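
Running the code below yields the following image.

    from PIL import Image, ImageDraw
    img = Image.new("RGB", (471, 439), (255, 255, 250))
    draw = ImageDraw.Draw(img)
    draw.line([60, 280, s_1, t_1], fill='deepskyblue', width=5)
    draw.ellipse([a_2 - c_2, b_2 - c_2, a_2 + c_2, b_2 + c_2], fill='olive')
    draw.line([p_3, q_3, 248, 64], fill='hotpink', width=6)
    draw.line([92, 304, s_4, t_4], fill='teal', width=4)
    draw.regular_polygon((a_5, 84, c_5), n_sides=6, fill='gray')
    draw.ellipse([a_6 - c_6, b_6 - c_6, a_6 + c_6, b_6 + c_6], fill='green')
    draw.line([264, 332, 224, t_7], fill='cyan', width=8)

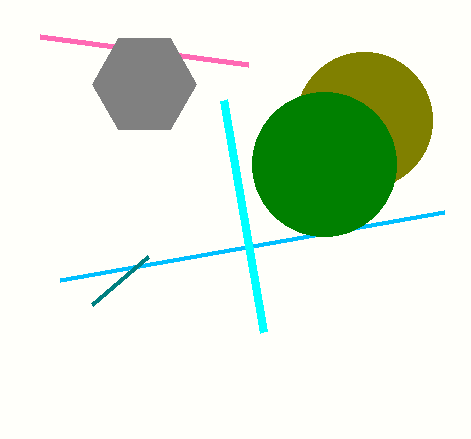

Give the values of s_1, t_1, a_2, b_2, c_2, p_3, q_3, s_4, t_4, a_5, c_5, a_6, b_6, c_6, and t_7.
s_1 = 444; t_1 = 212; a_2 = 364; b_2 = 120; c_2 = 68; p_3 = 40; q_3 = 36; s_4 = 148; t_4 = 256; a_5 = 144; c_5 = 52; a_6 = 324; b_6 = 164; c_6 = 72; t_7 = 100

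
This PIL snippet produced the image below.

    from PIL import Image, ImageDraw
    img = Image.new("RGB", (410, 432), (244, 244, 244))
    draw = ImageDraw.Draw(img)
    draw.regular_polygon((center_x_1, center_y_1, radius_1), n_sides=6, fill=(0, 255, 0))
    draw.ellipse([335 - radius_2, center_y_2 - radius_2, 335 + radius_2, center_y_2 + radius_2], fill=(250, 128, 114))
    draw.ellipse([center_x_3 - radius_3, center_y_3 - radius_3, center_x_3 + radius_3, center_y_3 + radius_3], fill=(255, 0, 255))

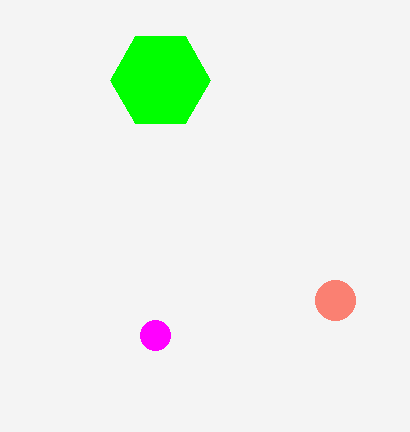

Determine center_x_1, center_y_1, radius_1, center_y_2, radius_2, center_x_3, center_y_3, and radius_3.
center_x_1 = 160; center_y_1 = 80; radius_1 = 50; center_y_2 = 300; radius_2 = 20; center_x_3 = 155; center_y_3 = 335; radius_3 = 15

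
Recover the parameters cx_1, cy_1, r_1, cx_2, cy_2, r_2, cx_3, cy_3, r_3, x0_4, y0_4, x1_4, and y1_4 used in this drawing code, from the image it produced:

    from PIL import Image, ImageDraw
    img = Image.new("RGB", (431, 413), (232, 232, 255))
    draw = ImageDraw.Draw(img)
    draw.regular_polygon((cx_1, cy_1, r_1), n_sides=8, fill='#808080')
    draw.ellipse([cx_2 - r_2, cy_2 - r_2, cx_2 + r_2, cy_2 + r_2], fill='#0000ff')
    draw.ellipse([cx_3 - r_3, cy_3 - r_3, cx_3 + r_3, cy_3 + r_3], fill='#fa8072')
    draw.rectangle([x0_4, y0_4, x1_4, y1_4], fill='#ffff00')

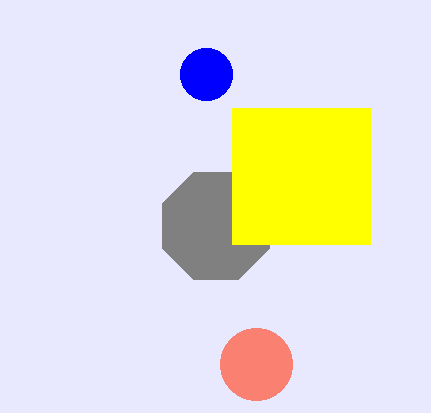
cx_1 = 216, cy_1 = 226, r_1 = 58, cx_2 = 206, cy_2 = 74, r_2 = 26, cx_3 = 256, cy_3 = 364, r_3 = 36, x0_4 = 232, y0_4 = 108, x1_4 = 370, y1_4 = 244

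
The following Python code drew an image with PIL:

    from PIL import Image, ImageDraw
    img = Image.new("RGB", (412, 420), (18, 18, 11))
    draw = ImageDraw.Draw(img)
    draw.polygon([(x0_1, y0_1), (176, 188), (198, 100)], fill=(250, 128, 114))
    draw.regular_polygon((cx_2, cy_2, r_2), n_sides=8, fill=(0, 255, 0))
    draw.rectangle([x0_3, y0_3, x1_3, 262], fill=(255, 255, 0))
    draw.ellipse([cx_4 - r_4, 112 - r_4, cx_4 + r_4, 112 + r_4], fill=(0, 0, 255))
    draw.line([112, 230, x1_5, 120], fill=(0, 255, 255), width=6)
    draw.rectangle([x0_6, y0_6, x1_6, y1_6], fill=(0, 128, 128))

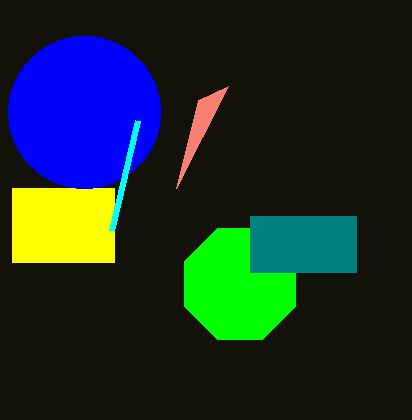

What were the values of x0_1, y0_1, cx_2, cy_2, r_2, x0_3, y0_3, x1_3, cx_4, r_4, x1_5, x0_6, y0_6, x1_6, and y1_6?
x0_1 = 228
y0_1 = 86
cx_2 = 240
cy_2 = 284
r_2 = 60
x0_3 = 12
y0_3 = 188
x1_3 = 114
cx_4 = 84
r_4 = 76
x1_5 = 138
x0_6 = 250
y0_6 = 216
x1_6 = 356
y1_6 = 272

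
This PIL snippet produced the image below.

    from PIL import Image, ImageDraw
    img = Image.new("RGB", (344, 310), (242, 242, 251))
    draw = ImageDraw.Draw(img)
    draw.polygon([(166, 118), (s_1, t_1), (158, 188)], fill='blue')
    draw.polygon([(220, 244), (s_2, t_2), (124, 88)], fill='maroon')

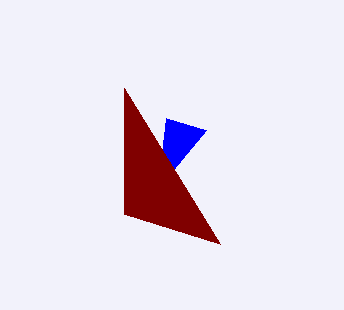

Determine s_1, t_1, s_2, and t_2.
s_1 = 206; t_1 = 130; s_2 = 124; t_2 = 214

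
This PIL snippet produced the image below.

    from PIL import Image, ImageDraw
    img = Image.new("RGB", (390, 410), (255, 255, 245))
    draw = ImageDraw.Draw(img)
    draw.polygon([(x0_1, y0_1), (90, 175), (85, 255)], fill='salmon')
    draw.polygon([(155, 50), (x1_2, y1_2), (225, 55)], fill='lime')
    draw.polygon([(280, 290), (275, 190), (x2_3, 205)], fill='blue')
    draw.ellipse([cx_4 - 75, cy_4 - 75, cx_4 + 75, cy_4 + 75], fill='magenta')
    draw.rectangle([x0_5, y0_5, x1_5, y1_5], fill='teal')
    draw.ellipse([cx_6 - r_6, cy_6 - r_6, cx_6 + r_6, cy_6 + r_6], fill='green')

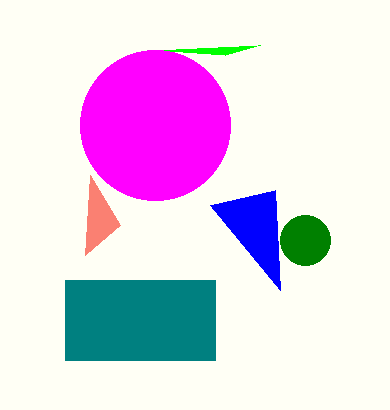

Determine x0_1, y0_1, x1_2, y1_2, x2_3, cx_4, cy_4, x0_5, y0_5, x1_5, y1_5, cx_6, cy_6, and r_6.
x0_1 = 120, y0_1 = 225, x1_2 = 260, y1_2 = 45, x2_3 = 210, cx_4 = 155, cy_4 = 125, x0_5 = 65, y0_5 = 280, x1_5 = 215, y1_5 = 360, cx_6 = 305, cy_6 = 240, r_6 = 25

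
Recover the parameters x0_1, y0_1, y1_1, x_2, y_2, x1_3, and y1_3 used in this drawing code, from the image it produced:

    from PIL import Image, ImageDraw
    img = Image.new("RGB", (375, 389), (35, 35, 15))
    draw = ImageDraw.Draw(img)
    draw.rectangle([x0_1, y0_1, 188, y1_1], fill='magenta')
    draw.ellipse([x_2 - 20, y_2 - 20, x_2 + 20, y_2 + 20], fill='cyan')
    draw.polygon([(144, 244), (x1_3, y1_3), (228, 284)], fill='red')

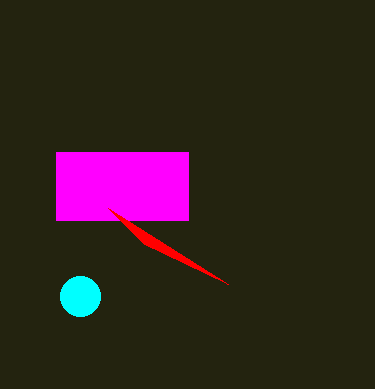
x0_1 = 56
y0_1 = 152
y1_1 = 220
x_2 = 80
y_2 = 296
x1_3 = 108
y1_3 = 208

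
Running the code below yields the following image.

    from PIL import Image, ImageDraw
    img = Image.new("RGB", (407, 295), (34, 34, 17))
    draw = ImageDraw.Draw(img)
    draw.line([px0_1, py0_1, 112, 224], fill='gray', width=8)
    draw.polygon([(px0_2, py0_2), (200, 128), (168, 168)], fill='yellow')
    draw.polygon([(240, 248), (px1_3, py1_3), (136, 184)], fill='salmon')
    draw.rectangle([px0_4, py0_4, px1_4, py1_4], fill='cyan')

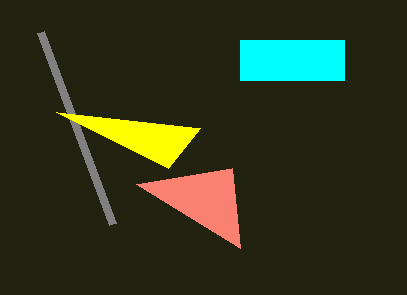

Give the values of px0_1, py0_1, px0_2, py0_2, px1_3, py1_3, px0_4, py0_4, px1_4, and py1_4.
px0_1 = 40, py0_1 = 32, px0_2 = 56, py0_2 = 112, px1_3 = 232, py1_3 = 168, px0_4 = 240, py0_4 = 40, px1_4 = 344, py1_4 = 80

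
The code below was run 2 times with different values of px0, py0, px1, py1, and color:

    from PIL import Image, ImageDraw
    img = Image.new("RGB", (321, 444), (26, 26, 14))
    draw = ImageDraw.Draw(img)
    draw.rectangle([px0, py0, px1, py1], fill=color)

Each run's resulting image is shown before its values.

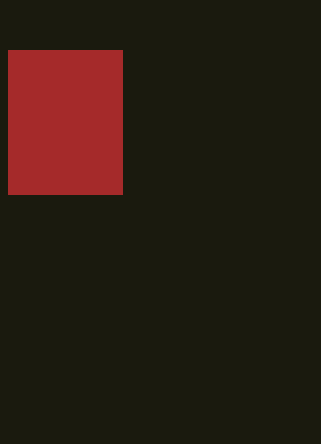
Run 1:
px0 = 8, py0 = 50, px1 = 122, py1 = 194, color = 'brown'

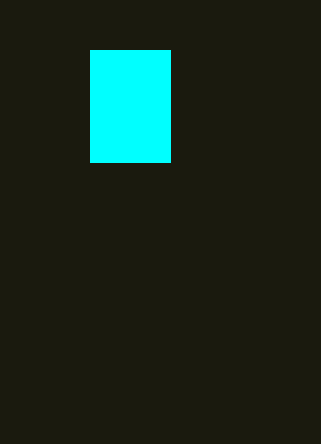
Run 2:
px0 = 90; py0 = 50; px1 = 170; py1 = 162; color = 'cyan'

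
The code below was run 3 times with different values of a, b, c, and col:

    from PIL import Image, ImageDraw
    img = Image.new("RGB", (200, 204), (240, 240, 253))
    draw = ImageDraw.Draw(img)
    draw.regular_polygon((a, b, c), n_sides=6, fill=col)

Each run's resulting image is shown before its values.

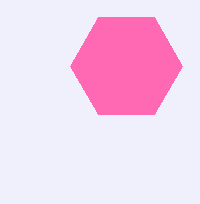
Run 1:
a = 126; b = 66; c = 56; col = 'hotpink'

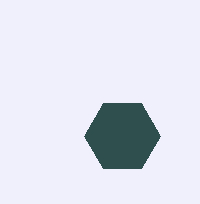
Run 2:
a = 122
b = 136
c = 38
col = 'darkslategray'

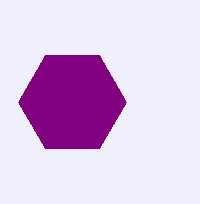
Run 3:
a = 72; b = 102; c = 54; col = 'purple'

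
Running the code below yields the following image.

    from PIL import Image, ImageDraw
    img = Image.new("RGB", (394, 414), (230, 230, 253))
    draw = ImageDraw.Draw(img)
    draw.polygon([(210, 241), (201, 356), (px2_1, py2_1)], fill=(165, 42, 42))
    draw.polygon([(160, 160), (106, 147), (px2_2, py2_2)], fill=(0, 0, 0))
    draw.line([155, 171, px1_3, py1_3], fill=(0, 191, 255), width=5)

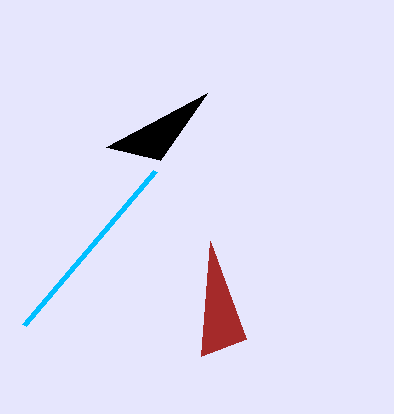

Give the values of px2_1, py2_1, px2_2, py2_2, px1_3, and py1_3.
px2_1 = 246
py2_1 = 339
px2_2 = 207
py2_2 = 93
px1_3 = 24
py1_3 = 325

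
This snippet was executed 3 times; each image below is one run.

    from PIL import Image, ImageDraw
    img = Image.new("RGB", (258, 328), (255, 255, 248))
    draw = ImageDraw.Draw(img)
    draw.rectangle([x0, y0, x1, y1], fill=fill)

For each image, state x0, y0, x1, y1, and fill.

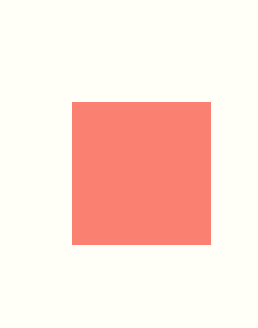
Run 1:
x0 = 72, y0 = 102, x1 = 210, y1 = 244, fill = 'salmon'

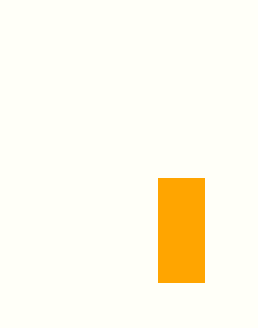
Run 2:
x0 = 158
y0 = 178
x1 = 204
y1 = 282
fill = 'orange'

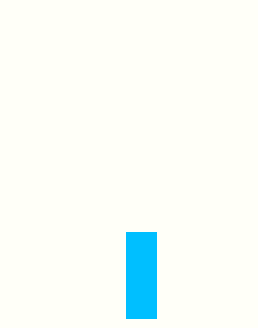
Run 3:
x0 = 126
y0 = 232
x1 = 156
y1 = 318
fill = 'deepskyblue'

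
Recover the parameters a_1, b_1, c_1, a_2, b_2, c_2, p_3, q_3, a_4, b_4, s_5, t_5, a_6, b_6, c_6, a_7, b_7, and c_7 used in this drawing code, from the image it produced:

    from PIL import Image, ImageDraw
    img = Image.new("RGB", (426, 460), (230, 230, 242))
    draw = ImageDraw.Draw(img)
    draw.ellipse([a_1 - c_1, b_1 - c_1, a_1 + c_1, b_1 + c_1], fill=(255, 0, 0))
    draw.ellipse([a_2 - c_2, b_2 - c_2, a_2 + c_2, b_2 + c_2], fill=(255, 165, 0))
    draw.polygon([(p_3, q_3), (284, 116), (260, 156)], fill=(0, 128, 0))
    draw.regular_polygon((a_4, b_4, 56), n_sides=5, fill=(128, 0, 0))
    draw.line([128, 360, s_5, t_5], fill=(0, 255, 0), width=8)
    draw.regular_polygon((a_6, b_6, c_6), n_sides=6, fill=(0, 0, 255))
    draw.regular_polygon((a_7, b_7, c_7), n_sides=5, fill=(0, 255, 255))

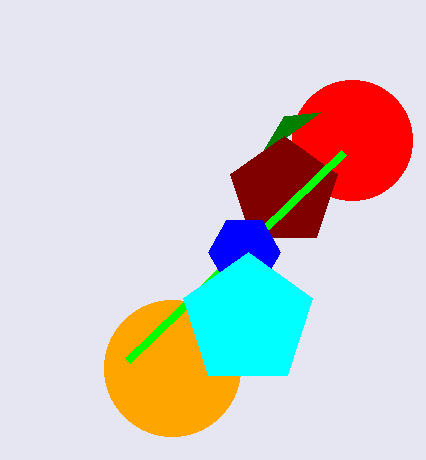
a_1 = 352; b_1 = 140; c_1 = 60; a_2 = 172; b_2 = 368; c_2 = 68; p_3 = 320; q_3 = 112; a_4 = 284; b_4 = 192; s_5 = 344; t_5 = 152; a_6 = 244; b_6 = 252; c_6 = 36; a_7 = 248; b_7 = 320; c_7 = 68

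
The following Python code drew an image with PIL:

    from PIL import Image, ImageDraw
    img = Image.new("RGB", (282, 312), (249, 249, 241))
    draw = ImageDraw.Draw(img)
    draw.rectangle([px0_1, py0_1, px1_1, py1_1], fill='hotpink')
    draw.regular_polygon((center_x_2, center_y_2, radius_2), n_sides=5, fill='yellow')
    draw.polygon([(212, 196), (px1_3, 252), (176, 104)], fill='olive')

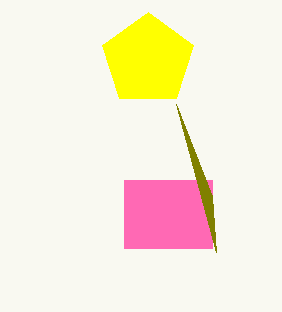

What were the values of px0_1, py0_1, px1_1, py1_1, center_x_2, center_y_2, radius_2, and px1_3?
px0_1 = 124, py0_1 = 180, px1_1 = 212, py1_1 = 248, center_x_2 = 148, center_y_2 = 60, radius_2 = 48, px1_3 = 216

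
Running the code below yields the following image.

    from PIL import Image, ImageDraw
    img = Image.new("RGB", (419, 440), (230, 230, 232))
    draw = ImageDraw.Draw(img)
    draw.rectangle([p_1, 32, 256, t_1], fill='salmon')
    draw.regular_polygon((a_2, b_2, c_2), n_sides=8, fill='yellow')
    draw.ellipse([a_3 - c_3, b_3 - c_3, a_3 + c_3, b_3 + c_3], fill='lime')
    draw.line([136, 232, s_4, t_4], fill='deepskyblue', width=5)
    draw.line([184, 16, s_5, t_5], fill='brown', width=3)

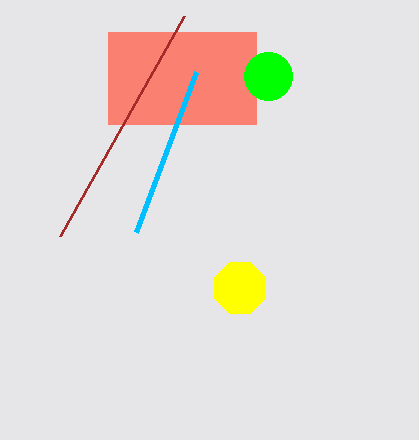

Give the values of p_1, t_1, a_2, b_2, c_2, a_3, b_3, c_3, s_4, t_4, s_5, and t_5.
p_1 = 108; t_1 = 124; a_2 = 240; b_2 = 288; c_2 = 28; a_3 = 268; b_3 = 76; c_3 = 24; s_4 = 196; t_4 = 72; s_5 = 60; t_5 = 236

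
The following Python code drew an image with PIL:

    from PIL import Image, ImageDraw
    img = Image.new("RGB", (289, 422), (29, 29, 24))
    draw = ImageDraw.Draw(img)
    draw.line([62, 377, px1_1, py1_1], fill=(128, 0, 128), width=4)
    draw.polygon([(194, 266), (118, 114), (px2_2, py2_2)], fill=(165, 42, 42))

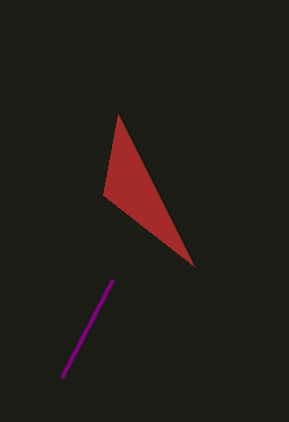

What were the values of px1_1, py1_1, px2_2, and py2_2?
px1_1 = 113, py1_1 = 279, px2_2 = 103, py2_2 = 195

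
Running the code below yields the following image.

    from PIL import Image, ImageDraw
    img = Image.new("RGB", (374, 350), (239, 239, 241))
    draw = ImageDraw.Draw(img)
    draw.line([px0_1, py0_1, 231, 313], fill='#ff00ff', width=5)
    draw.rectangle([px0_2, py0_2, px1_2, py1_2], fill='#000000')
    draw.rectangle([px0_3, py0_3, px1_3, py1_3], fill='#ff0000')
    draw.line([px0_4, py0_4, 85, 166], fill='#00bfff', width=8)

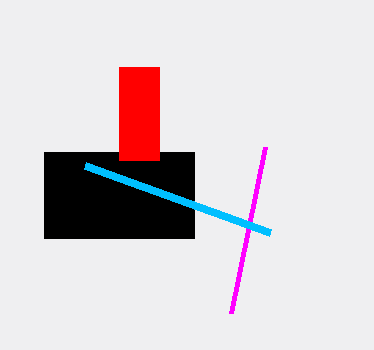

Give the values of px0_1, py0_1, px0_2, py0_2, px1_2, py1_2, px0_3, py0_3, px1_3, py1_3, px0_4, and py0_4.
px0_1 = 265
py0_1 = 147
px0_2 = 44
py0_2 = 152
px1_2 = 194
py1_2 = 238
px0_3 = 119
py0_3 = 67
px1_3 = 159
py1_3 = 160
px0_4 = 270
py0_4 = 233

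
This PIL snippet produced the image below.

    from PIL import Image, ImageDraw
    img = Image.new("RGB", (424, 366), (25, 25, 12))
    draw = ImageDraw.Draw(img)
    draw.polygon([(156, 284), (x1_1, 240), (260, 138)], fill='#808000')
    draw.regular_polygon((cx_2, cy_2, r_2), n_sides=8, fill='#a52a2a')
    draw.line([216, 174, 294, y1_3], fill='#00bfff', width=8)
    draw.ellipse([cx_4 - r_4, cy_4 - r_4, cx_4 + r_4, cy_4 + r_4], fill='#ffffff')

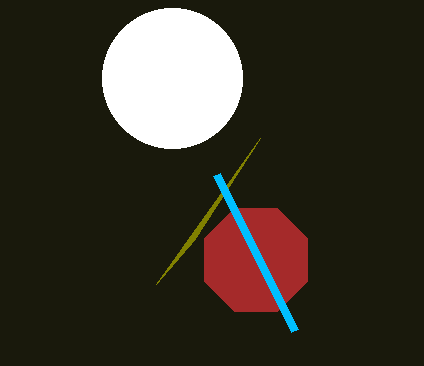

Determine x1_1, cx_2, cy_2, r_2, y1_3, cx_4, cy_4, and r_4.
x1_1 = 194; cx_2 = 256; cy_2 = 260; r_2 = 56; y1_3 = 330; cx_4 = 172; cy_4 = 78; r_4 = 70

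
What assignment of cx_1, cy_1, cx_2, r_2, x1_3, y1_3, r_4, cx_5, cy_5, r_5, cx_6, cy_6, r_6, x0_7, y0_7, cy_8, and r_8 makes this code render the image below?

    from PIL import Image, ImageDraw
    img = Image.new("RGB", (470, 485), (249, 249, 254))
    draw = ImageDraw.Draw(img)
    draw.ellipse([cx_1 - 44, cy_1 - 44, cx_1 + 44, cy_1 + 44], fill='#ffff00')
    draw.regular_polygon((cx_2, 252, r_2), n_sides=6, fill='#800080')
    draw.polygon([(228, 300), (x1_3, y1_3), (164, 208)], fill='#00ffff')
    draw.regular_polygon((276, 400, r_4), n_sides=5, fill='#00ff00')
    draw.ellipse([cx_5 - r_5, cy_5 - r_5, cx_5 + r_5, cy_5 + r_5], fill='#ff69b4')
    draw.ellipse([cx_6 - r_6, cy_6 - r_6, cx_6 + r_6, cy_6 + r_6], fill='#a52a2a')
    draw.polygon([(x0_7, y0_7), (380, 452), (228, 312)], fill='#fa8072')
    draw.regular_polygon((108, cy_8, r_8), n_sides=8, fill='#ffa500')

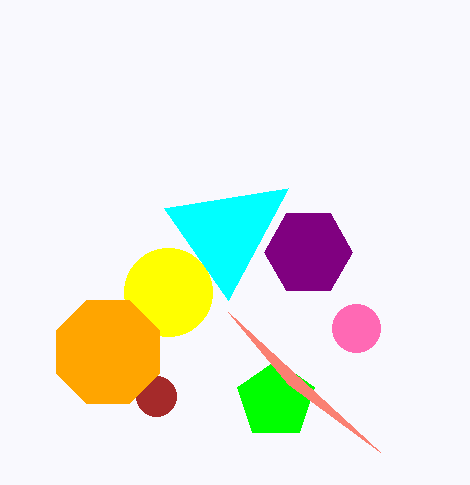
cx_1 = 168
cy_1 = 292
cx_2 = 308
r_2 = 44
x1_3 = 288
y1_3 = 188
r_4 = 40
cx_5 = 356
cy_5 = 328
r_5 = 24
cx_6 = 156
cy_6 = 396
r_6 = 20
x0_7 = 288
y0_7 = 384
cy_8 = 352
r_8 = 56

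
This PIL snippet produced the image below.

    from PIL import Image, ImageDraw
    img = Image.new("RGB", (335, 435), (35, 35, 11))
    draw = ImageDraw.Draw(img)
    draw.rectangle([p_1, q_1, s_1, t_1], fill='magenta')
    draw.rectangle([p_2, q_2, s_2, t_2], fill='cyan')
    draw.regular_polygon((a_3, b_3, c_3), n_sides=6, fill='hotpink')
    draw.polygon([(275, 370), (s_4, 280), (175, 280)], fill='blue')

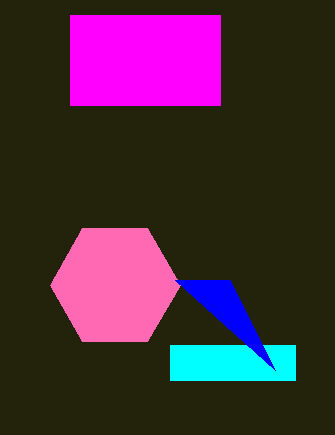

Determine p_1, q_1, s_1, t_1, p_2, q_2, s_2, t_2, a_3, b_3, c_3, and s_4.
p_1 = 70; q_1 = 15; s_1 = 220; t_1 = 105; p_2 = 170; q_2 = 345; s_2 = 295; t_2 = 380; a_3 = 115; b_3 = 285; c_3 = 65; s_4 = 230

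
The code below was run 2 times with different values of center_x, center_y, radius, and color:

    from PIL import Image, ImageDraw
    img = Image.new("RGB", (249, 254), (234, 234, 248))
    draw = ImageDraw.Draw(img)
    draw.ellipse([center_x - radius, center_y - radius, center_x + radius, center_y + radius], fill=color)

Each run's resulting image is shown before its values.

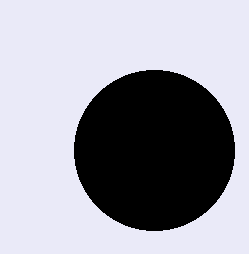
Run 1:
center_x = 154
center_y = 150
radius = 80
color = 'black'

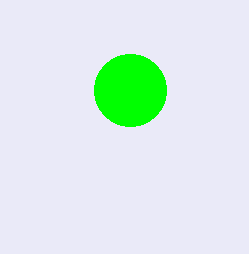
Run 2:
center_x = 130, center_y = 90, radius = 36, color = 'lime'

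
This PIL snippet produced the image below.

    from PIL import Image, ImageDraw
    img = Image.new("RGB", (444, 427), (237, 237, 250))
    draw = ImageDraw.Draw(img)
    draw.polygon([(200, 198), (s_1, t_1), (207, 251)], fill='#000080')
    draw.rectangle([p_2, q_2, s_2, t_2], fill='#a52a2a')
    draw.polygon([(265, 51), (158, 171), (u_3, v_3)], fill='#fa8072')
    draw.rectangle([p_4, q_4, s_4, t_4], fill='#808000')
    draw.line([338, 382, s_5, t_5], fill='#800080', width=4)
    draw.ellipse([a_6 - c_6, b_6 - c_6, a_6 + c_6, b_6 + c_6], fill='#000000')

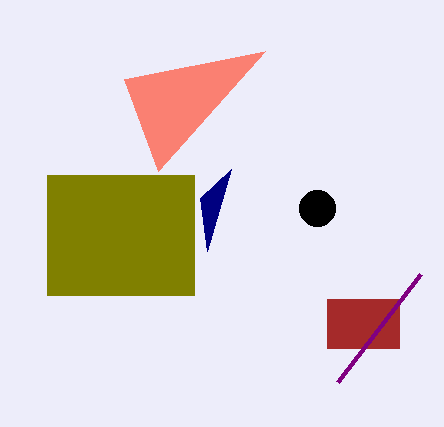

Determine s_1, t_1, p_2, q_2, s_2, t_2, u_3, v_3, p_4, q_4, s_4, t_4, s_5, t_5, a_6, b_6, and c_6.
s_1 = 231; t_1 = 169; p_2 = 327; q_2 = 299; s_2 = 399; t_2 = 348; u_3 = 124; v_3 = 79; p_4 = 47; q_4 = 175; s_4 = 194; t_4 = 295; s_5 = 421; t_5 = 274; a_6 = 317; b_6 = 208; c_6 = 18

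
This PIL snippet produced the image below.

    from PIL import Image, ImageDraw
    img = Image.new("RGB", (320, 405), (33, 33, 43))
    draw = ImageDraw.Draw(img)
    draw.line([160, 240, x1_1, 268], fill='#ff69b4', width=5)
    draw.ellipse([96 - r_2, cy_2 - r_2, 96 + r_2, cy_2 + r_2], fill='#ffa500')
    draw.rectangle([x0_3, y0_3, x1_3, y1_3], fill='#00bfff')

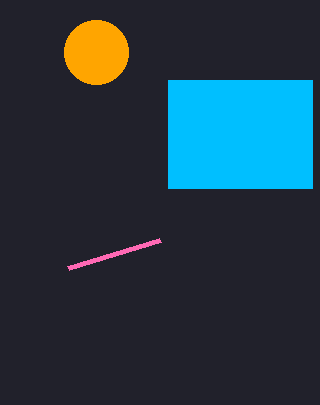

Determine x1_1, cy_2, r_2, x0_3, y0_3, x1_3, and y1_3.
x1_1 = 68; cy_2 = 52; r_2 = 32; x0_3 = 168; y0_3 = 80; x1_3 = 312; y1_3 = 188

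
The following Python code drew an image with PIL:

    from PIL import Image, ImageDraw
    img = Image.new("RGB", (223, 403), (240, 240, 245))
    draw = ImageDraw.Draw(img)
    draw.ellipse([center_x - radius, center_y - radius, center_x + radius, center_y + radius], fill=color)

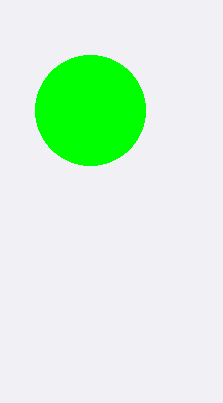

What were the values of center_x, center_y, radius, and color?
center_x = 90, center_y = 110, radius = 55, color = 'lime'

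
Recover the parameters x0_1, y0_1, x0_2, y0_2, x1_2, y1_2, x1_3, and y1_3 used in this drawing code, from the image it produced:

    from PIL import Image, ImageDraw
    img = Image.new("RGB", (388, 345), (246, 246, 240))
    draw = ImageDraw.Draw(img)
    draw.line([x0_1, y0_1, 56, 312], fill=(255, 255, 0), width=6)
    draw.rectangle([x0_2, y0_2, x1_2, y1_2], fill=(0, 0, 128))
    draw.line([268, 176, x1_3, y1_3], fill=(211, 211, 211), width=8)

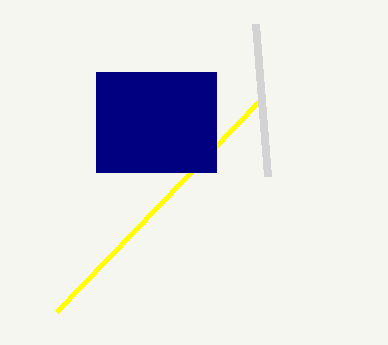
x0_1 = 260; y0_1 = 100; x0_2 = 96; y0_2 = 72; x1_2 = 216; y1_2 = 172; x1_3 = 256; y1_3 = 24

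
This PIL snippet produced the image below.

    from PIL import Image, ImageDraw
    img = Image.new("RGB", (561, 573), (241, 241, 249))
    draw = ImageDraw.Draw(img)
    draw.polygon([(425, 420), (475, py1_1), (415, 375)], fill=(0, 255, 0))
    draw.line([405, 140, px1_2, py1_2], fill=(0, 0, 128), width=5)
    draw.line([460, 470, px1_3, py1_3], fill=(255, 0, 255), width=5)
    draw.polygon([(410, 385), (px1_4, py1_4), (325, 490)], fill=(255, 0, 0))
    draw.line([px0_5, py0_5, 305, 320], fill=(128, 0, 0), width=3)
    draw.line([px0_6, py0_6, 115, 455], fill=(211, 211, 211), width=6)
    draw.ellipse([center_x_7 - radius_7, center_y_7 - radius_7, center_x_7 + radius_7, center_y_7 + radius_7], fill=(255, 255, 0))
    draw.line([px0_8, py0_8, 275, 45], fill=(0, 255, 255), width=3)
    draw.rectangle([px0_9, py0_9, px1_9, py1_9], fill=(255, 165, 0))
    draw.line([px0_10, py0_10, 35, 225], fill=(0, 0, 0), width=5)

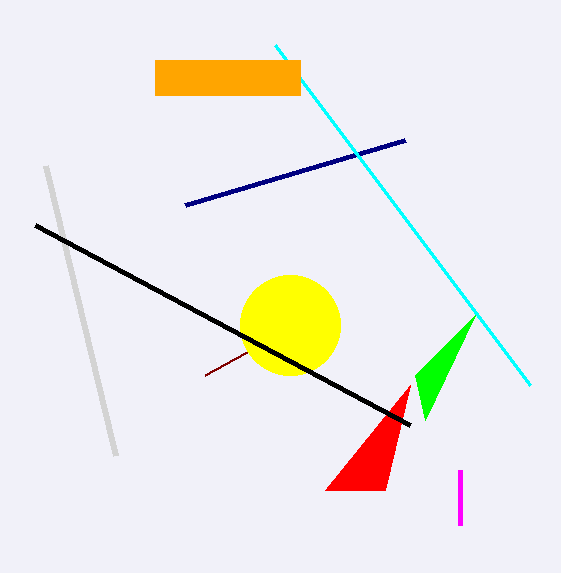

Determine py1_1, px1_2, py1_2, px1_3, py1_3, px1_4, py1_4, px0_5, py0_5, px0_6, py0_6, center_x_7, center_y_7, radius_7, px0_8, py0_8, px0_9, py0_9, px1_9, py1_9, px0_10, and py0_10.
py1_1 = 315; px1_2 = 185; py1_2 = 205; px1_3 = 460; py1_3 = 525; px1_4 = 385; py1_4 = 490; px0_5 = 205; py0_5 = 375; px0_6 = 45; py0_6 = 165; center_x_7 = 290; center_y_7 = 325; radius_7 = 50; px0_8 = 530; py0_8 = 385; px0_9 = 155; py0_9 = 60; px1_9 = 300; py1_9 = 95; px0_10 = 410; py0_10 = 425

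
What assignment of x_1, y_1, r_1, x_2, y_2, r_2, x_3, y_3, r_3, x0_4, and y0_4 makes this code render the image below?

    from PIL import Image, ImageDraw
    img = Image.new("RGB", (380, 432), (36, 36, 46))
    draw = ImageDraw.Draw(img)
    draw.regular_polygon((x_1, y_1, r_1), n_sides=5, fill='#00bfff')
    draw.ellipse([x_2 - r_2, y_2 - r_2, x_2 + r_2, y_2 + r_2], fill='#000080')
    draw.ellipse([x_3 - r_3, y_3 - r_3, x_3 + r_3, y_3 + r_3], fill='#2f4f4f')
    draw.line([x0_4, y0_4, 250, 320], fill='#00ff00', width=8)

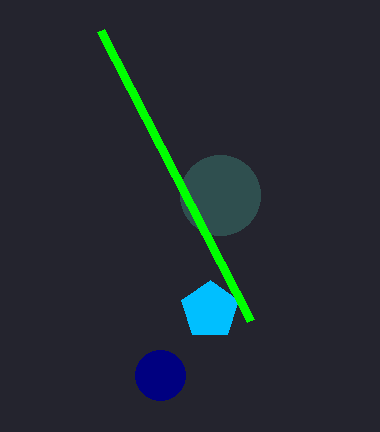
x_1 = 210
y_1 = 310
r_1 = 30
x_2 = 160
y_2 = 375
r_2 = 25
x_3 = 220
y_3 = 195
r_3 = 40
x0_4 = 100
y0_4 = 30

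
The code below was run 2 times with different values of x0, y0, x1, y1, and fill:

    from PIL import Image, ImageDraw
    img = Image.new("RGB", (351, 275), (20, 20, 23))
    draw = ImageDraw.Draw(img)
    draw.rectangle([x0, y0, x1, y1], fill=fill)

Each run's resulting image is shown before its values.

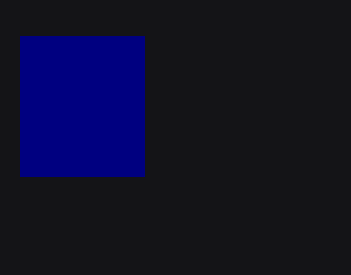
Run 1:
x0 = 20
y0 = 36
x1 = 144
y1 = 176
fill = 'navy'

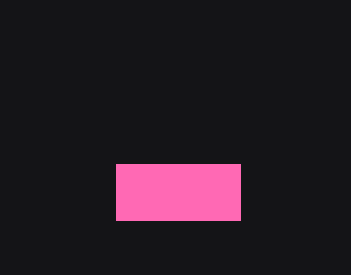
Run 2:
x0 = 116, y0 = 164, x1 = 240, y1 = 220, fill = 'hotpink'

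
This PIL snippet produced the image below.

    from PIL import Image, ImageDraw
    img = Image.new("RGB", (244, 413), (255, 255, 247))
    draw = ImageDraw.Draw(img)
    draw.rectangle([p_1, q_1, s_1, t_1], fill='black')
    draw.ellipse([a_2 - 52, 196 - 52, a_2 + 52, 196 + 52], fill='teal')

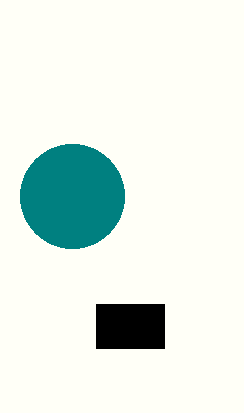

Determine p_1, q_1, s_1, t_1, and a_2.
p_1 = 96; q_1 = 304; s_1 = 164; t_1 = 348; a_2 = 72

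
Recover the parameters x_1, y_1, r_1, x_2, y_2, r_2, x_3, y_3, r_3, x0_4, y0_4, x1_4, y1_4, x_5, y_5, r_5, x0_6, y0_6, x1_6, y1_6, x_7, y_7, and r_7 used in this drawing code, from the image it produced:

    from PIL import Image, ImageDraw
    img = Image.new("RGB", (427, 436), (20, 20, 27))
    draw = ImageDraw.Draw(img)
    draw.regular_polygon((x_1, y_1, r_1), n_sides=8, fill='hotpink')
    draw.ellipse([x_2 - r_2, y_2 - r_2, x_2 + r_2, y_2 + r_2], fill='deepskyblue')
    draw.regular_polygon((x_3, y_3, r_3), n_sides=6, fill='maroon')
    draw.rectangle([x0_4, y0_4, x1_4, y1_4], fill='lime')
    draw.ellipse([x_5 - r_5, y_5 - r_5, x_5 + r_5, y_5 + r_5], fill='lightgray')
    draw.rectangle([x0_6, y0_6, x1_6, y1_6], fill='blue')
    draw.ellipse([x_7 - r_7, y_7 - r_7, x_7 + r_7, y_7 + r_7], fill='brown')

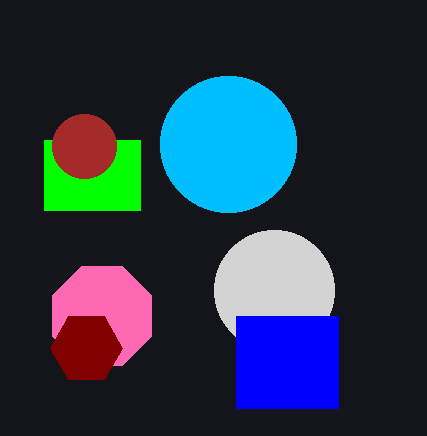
x_1 = 102; y_1 = 316; r_1 = 54; x_2 = 228; y_2 = 144; r_2 = 68; x_3 = 86; y_3 = 348; r_3 = 36; x0_4 = 44; y0_4 = 140; x1_4 = 140; y1_4 = 210; x_5 = 274; y_5 = 290; r_5 = 60; x0_6 = 236; y0_6 = 316; x1_6 = 338; y1_6 = 408; x_7 = 84; y_7 = 146; r_7 = 32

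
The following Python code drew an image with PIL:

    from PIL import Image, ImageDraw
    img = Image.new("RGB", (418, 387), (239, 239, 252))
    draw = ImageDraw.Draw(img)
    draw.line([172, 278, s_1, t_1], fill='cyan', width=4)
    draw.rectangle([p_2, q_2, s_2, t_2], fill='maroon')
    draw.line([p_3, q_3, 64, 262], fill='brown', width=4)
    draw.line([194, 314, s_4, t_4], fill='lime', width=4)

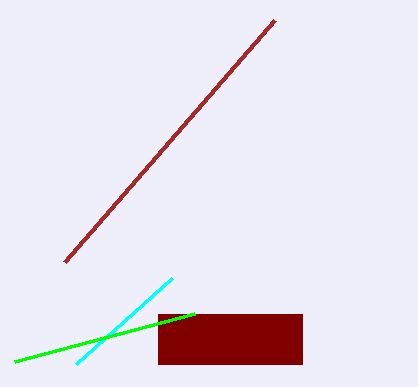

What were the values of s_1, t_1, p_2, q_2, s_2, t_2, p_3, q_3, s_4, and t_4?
s_1 = 76
t_1 = 364
p_2 = 158
q_2 = 314
s_2 = 302
t_2 = 364
p_3 = 274
q_3 = 20
s_4 = 14
t_4 = 362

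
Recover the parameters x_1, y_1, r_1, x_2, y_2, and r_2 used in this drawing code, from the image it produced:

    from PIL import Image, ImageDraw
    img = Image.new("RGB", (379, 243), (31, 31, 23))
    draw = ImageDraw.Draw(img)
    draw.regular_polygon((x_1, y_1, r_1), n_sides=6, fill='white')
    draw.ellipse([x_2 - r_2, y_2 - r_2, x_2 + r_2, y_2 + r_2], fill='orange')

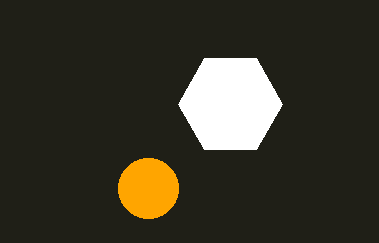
x_1 = 230, y_1 = 104, r_1 = 52, x_2 = 148, y_2 = 188, r_2 = 30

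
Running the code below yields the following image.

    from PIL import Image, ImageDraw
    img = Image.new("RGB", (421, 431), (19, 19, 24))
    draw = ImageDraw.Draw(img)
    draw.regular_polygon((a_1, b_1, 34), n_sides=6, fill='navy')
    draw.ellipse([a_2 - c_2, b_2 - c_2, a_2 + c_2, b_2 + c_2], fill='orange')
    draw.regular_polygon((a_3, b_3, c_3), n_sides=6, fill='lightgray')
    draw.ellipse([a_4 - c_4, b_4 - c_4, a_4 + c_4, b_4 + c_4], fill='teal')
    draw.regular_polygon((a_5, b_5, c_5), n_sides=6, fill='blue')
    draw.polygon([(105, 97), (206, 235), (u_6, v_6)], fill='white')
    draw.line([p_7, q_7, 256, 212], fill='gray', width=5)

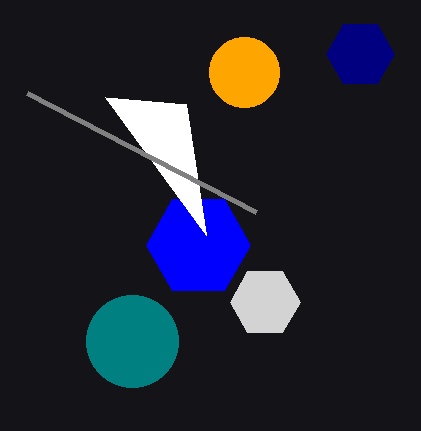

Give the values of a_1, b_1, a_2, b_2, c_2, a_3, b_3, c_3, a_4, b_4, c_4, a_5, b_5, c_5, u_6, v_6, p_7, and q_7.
a_1 = 360, b_1 = 54, a_2 = 244, b_2 = 72, c_2 = 35, a_3 = 265, b_3 = 302, c_3 = 35, a_4 = 132, b_4 = 341, c_4 = 46, a_5 = 198, b_5 = 245, c_5 = 52, u_6 = 186, v_6 = 104, p_7 = 27, q_7 = 93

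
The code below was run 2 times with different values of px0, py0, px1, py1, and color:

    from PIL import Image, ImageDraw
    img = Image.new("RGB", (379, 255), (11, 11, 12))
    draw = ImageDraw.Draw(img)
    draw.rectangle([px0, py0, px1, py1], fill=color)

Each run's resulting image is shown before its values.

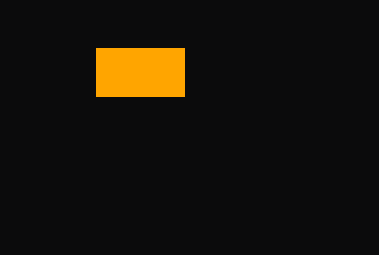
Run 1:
px0 = 96, py0 = 48, px1 = 184, py1 = 96, color = 'orange'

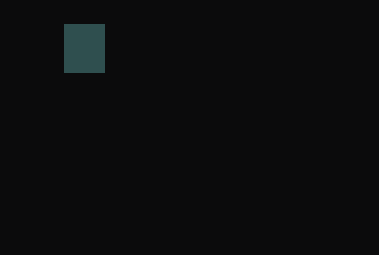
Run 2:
px0 = 64; py0 = 24; px1 = 104; py1 = 72; color = 'darkslategray'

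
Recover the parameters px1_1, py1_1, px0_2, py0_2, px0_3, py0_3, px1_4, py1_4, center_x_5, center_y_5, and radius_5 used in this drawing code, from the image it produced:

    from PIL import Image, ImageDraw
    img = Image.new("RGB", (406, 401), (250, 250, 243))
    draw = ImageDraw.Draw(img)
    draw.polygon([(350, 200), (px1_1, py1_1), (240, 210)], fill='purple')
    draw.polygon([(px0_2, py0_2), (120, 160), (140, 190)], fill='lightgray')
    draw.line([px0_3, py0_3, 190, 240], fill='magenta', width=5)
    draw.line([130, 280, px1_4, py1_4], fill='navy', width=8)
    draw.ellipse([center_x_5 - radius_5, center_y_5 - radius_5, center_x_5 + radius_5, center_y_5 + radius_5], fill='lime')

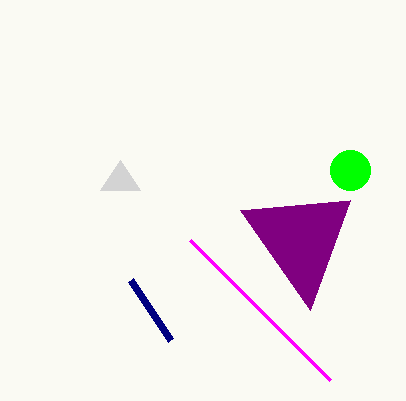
px1_1 = 310
py1_1 = 310
px0_2 = 100
py0_2 = 190
px0_3 = 330
py0_3 = 380
px1_4 = 170
py1_4 = 340
center_x_5 = 350
center_y_5 = 170
radius_5 = 20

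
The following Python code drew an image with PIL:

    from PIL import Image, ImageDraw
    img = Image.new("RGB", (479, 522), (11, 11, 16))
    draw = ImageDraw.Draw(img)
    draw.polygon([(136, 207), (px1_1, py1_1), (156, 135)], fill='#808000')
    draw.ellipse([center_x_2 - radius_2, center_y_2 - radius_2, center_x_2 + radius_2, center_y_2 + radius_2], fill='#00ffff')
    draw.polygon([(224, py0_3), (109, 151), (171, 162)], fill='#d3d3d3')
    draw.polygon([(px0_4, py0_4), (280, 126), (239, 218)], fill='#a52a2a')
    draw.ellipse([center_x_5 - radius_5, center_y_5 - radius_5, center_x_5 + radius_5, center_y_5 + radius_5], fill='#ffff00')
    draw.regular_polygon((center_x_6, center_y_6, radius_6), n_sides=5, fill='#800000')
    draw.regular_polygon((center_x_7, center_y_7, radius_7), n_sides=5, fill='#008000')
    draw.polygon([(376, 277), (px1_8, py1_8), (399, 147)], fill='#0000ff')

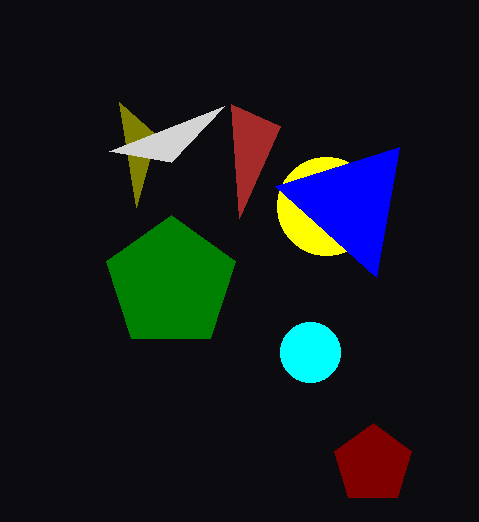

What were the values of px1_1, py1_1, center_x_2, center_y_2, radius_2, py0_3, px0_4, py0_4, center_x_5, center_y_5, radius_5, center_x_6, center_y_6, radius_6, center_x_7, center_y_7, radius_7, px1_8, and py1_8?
px1_1 = 119
py1_1 = 102
center_x_2 = 310
center_y_2 = 352
radius_2 = 30
py0_3 = 106
px0_4 = 231
py0_4 = 104
center_x_5 = 326
center_y_5 = 206
radius_5 = 49
center_x_6 = 373
center_y_6 = 464
radius_6 = 41
center_x_7 = 171
center_y_7 = 283
radius_7 = 68
px1_8 = 275
py1_8 = 186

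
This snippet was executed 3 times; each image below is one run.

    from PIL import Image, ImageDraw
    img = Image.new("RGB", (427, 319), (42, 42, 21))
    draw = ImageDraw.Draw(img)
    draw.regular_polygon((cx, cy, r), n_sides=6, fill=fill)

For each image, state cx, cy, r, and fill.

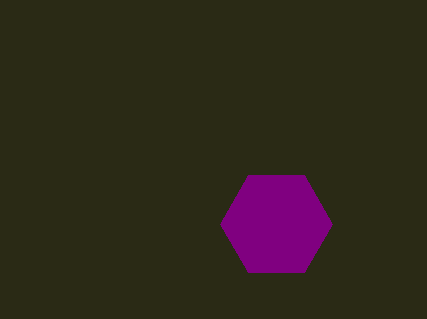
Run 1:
cx = 276
cy = 224
r = 56
fill = 'purple'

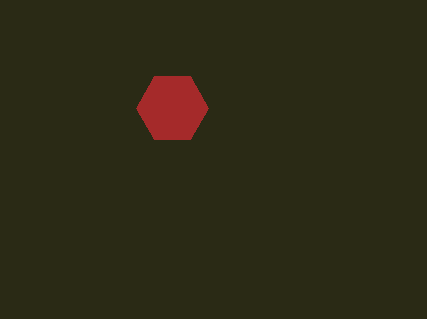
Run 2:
cx = 172, cy = 108, r = 36, fill = 'brown'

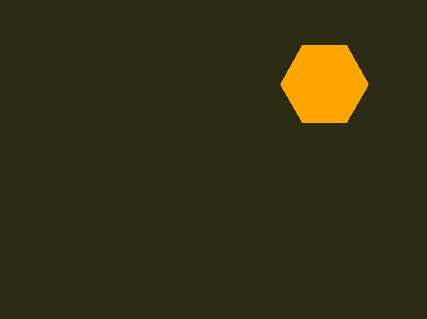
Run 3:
cx = 324; cy = 84; r = 44; fill = 'orange'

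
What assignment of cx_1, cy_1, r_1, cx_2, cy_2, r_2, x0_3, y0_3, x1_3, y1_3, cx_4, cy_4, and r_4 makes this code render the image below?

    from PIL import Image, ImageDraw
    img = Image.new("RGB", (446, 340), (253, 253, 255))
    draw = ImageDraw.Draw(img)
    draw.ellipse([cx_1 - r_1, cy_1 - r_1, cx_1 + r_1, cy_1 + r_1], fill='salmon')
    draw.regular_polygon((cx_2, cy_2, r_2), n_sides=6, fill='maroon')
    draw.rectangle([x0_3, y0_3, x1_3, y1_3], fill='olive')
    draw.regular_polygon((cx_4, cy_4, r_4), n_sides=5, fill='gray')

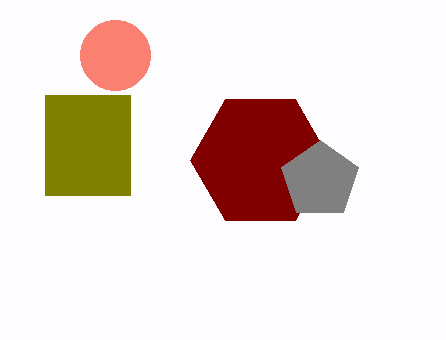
cx_1 = 115; cy_1 = 55; r_1 = 35; cx_2 = 260; cy_2 = 160; r_2 = 70; x0_3 = 45; y0_3 = 95; x1_3 = 130; y1_3 = 195; cx_4 = 320; cy_4 = 180; r_4 = 40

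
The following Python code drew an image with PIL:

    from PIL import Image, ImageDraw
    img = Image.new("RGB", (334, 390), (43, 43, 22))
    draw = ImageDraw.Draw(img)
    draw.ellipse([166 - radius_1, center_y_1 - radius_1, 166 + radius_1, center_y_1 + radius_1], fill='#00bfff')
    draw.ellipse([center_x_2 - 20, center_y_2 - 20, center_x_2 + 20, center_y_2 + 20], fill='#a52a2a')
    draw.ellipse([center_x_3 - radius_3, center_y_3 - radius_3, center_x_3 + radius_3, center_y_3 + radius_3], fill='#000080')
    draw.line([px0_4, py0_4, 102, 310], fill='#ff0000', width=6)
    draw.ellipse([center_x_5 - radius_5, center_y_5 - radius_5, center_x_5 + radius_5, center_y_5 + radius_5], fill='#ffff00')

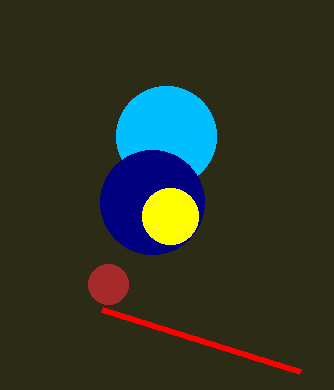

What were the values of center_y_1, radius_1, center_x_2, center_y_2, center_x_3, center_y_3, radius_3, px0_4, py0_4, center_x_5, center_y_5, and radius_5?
center_y_1 = 136, radius_1 = 50, center_x_2 = 108, center_y_2 = 284, center_x_3 = 152, center_y_3 = 202, radius_3 = 52, px0_4 = 300, py0_4 = 372, center_x_5 = 170, center_y_5 = 216, radius_5 = 28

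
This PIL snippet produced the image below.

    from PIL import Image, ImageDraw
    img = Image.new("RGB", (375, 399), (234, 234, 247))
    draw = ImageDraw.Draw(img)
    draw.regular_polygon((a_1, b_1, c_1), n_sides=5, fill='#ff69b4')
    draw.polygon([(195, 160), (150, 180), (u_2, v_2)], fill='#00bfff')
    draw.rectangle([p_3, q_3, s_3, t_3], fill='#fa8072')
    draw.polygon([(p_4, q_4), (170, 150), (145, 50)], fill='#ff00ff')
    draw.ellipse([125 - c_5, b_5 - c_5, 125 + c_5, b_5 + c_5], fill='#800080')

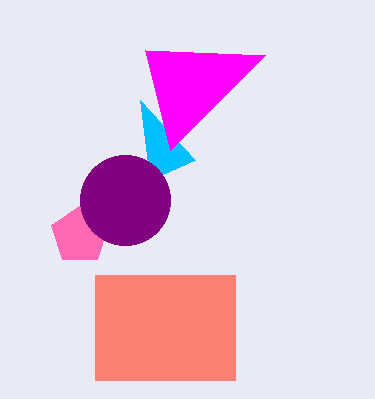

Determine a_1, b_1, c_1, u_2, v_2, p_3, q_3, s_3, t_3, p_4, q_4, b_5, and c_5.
a_1 = 80; b_1 = 235; c_1 = 30; u_2 = 140; v_2 = 100; p_3 = 95; q_3 = 275; s_3 = 235; t_3 = 380; p_4 = 265; q_4 = 55; b_5 = 200; c_5 = 45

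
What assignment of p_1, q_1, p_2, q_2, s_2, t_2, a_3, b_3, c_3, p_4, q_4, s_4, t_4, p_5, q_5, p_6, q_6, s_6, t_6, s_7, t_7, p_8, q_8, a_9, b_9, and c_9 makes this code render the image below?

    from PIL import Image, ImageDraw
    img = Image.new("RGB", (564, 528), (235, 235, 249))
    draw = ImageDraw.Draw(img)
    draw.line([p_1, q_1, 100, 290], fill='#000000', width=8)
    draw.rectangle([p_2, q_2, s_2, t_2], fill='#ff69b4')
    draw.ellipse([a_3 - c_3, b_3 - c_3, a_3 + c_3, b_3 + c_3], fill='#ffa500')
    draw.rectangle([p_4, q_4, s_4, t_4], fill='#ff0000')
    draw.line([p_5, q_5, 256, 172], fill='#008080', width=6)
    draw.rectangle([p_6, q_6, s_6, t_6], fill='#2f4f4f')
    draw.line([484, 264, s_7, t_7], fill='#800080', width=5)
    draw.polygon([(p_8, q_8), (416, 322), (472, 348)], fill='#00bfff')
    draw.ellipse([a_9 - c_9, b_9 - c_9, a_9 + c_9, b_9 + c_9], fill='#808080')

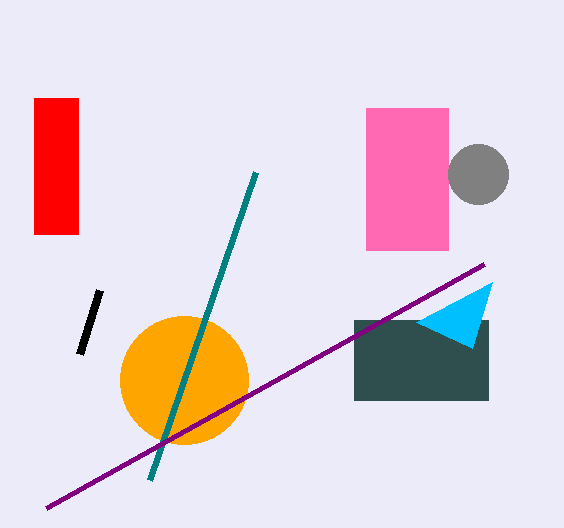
p_1 = 80
q_1 = 354
p_2 = 366
q_2 = 108
s_2 = 448
t_2 = 250
a_3 = 184
b_3 = 380
c_3 = 64
p_4 = 34
q_4 = 98
s_4 = 78
t_4 = 234
p_5 = 150
q_5 = 480
p_6 = 354
q_6 = 320
s_6 = 488
t_6 = 400
s_7 = 46
t_7 = 508
p_8 = 492
q_8 = 282
a_9 = 478
b_9 = 174
c_9 = 30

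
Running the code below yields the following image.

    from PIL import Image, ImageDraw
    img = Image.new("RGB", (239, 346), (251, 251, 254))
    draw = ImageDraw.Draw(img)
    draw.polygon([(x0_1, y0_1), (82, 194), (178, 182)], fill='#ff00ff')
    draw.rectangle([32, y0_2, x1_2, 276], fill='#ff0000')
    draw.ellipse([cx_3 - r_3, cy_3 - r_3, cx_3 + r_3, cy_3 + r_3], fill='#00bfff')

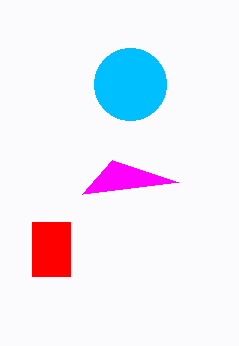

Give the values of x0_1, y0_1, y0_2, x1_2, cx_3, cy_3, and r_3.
x0_1 = 112, y0_1 = 160, y0_2 = 222, x1_2 = 70, cx_3 = 130, cy_3 = 84, r_3 = 36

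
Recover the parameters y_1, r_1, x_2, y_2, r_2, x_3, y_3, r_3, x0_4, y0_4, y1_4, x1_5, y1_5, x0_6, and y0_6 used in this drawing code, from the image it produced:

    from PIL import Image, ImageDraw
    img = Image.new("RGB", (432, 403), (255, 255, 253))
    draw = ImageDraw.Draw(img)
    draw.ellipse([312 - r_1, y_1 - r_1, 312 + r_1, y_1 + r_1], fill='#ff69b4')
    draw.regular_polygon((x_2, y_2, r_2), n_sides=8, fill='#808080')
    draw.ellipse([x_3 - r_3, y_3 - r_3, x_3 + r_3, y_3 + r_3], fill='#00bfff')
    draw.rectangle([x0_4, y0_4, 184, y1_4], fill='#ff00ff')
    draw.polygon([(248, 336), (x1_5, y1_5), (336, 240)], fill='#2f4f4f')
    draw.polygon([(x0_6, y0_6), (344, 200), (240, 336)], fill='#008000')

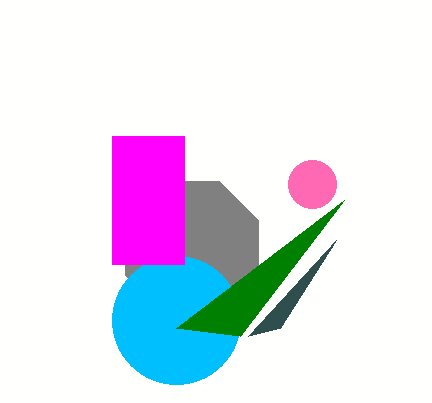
y_1 = 184
r_1 = 24
x_2 = 192
y_2 = 248
r_2 = 72
x_3 = 176
y_3 = 320
r_3 = 64
x0_4 = 112
y0_4 = 136
y1_4 = 264
x1_5 = 280
y1_5 = 328
x0_6 = 176
y0_6 = 328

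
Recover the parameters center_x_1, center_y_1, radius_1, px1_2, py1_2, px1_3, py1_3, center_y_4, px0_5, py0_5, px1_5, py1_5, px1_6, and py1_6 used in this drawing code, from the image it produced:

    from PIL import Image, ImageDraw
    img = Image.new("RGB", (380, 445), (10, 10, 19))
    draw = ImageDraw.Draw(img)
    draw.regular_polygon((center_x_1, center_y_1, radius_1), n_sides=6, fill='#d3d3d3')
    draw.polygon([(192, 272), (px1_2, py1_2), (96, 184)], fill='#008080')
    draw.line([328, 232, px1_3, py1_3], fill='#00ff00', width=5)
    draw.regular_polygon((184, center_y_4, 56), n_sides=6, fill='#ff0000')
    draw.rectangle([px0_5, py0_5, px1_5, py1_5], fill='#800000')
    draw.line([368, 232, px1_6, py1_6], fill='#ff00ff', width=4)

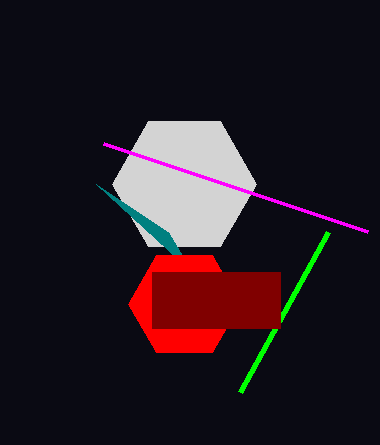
center_x_1 = 184, center_y_1 = 184, radius_1 = 72, px1_2 = 168, py1_2 = 232, px1_3 = 240, py1_3 = 392, center_y_4 = 304, px0_5 = 152, py0_5 = 272, px1_5 = 280, py1_5 = 328, px1_6 = 104, py1_6 = 144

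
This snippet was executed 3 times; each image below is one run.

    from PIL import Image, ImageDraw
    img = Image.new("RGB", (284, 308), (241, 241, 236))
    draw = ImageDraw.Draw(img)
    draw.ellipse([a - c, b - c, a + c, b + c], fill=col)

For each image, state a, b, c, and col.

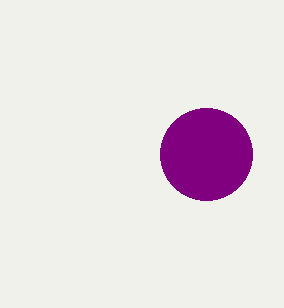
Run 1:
a = 206
b = 154
c = 46
col = 'purple'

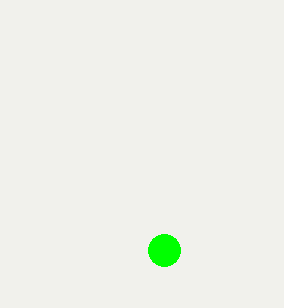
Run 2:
a = 164; b = 250; c = 16; col = 'lime'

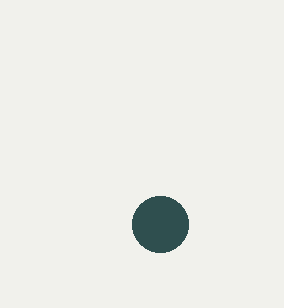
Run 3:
a = 160
b = 224
c = 28
col = 'darkslategray'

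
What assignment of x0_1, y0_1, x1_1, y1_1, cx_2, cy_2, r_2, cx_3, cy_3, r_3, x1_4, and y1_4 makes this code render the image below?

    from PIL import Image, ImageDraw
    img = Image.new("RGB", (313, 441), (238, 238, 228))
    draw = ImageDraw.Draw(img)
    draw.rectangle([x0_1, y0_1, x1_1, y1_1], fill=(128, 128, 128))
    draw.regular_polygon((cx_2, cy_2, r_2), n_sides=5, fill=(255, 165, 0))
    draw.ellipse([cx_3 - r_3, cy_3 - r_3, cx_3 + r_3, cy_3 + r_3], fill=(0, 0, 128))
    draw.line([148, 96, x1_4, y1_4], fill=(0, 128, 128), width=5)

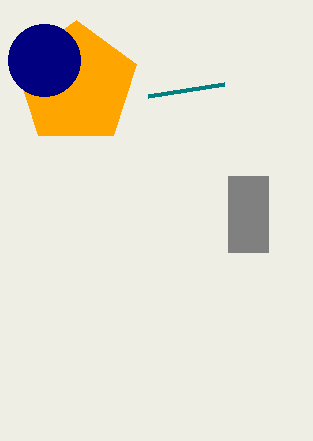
x0_1 = 228
y0_1 = 176
x1_1 = 268
y1_1 = 252
cx_2 = 76
cy_2 = 84
r_2 = 64
cx_3 = 44
cy_3 = 60
r_3 = 36
x1_4 = 224
y1_4 = 84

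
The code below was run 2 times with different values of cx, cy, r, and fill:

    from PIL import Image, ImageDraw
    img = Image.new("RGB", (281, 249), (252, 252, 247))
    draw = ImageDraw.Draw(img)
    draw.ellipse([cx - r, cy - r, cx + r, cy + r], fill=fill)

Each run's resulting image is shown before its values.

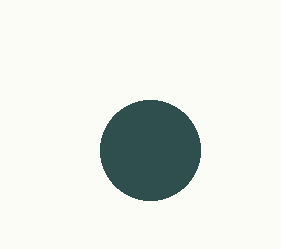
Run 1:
cx = 150
cy = 150
r = 50
fill = 'darkslategray'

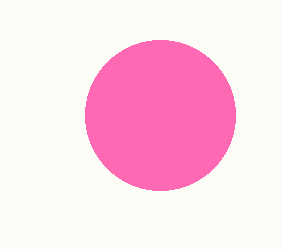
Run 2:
cx = 160, cy = 115, r = 75, fill = 'hotpink'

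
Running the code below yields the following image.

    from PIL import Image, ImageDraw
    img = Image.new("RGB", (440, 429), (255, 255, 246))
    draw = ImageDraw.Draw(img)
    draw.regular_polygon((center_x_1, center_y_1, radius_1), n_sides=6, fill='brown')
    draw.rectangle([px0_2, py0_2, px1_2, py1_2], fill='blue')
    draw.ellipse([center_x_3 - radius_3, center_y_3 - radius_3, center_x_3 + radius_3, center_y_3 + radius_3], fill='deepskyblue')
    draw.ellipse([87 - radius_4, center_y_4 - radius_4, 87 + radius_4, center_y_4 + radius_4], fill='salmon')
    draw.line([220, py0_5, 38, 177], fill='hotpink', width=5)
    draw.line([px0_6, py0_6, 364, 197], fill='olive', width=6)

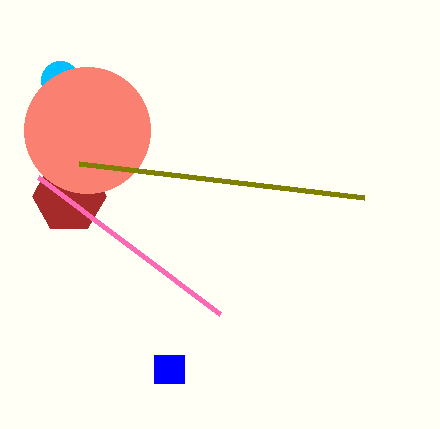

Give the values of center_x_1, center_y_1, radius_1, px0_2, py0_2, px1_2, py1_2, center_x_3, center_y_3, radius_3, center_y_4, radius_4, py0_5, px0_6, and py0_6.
center_x_1 = 69, center_y_1 = 196, radius_1 = 37, px0_2 = 154, py0_2 = 355, px1_2 = 184, py1_2 = 383, center_x_3 = 60, center_y_3 = 80, radius_3 = 19, center_y_4 = 130, radius_4 = 63, py0_5 = 314, px0_6 = 79, py0_6 = 163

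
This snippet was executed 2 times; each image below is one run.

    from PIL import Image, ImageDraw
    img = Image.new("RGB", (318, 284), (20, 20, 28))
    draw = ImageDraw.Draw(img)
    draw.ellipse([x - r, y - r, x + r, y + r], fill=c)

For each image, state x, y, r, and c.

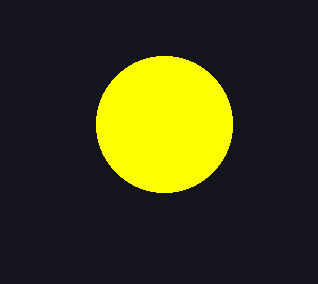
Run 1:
x = 164
y = 124
r = 68
c = 'yellow'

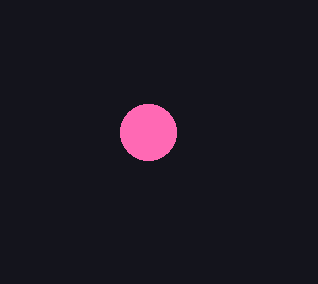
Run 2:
x = 148
y = 132
r = 28
c = 'hotpink'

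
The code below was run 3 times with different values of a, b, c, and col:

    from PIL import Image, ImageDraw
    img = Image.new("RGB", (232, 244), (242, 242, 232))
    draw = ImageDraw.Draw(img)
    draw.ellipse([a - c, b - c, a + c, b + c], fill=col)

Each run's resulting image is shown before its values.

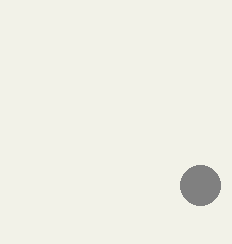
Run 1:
a = 200
b = 185
c = 20
col = 'gray'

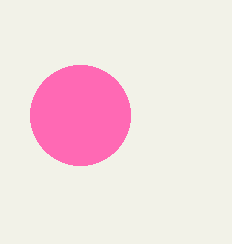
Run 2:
a = 80; b = 115; c = 50; col = 'hotpink'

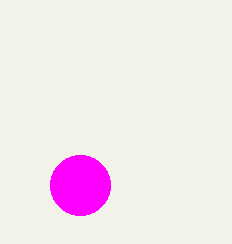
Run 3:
a = 80; b = 185; c = 30; col = 'magenta'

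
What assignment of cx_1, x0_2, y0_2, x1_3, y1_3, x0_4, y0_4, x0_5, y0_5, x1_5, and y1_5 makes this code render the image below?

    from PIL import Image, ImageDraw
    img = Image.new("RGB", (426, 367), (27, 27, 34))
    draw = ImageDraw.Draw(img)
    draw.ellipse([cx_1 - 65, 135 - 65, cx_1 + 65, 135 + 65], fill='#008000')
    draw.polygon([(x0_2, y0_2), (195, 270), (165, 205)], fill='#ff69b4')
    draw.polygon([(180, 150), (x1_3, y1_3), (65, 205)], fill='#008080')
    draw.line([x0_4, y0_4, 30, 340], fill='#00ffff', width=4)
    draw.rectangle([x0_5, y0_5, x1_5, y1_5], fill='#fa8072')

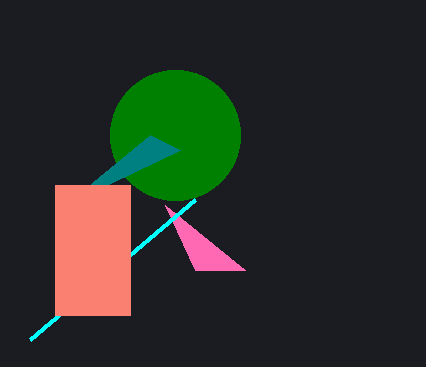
cx_1 = 175
x0_2 = 245
y0_2 = 270
x1_3 = 150
y1_3 = 135
x0_4 = 195
y0_4 = 200
x0_5 = 55
y0_5 = 185
x1_5 = 130
y1_5 = 315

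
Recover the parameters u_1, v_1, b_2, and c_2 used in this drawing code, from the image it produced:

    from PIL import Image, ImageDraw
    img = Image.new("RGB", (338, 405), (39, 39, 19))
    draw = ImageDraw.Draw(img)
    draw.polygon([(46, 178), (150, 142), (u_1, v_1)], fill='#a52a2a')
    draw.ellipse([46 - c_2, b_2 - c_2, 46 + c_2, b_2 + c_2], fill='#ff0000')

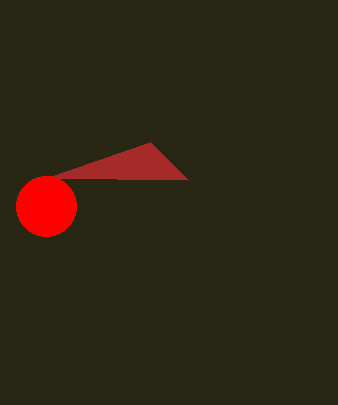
u_1 = 188
v_1 = 180
b_2 = 206
c_2 = 30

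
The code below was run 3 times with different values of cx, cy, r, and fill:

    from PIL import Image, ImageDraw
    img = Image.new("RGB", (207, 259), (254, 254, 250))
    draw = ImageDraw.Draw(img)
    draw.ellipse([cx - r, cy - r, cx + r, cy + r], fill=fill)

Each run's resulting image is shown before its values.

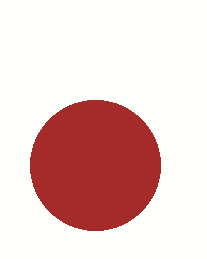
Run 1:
cx = 95; cy = 165; r = 65; fill = 'brown'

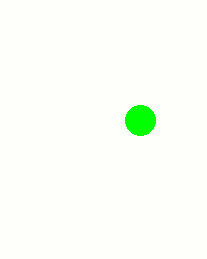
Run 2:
cx = 140, cy = 120, r = 15, fill = 'lime'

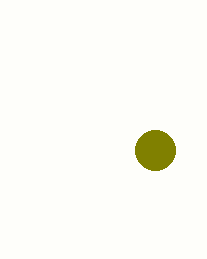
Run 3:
cx = 155
cy = 150
r = 20
fill = 'olive'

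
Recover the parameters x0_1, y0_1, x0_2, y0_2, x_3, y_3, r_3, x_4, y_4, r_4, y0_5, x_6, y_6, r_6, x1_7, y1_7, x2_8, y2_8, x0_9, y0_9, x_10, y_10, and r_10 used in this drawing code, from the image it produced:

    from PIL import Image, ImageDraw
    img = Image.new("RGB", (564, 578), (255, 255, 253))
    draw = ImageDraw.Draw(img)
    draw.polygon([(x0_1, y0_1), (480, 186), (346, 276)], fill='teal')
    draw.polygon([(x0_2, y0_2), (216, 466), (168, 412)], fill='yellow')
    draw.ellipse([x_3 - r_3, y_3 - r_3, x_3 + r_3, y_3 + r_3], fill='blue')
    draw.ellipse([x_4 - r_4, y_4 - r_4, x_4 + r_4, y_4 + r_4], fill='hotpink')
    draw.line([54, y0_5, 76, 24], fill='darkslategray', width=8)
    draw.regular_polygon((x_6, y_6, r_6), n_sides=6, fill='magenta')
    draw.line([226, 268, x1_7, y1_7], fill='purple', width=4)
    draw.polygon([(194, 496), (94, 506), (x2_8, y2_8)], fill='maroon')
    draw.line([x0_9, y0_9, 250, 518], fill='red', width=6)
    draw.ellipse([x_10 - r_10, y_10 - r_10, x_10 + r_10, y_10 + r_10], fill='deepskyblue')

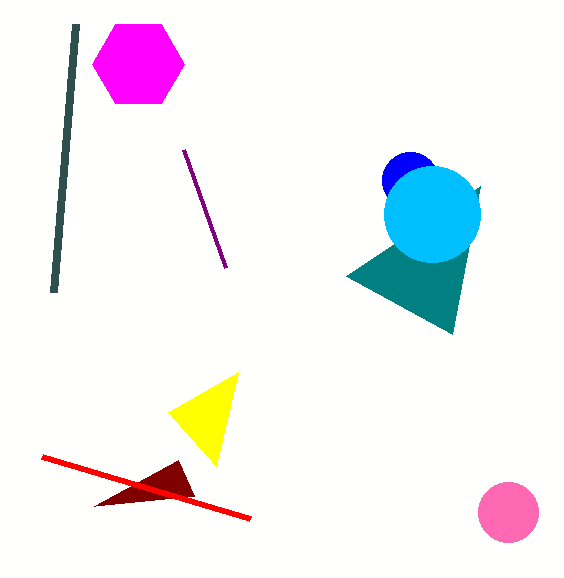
x0_1 = 452
y0_1 = 334
x0_2 = 238
y0_2 = 372
x_3 = 410
y_3 = 180
r_3 = 28
x_4 = 508
y_4 = 512
r_4 = 30
y0_5 = 292
x_6 = 138
y_6 = 64
r_6 = 46
x1_7 = 184
y1_7 = 150
x2_8 = 178
y2_8 = 460
x0_9 = 42
y0_9 = 456
x_10 = 432
y_10 = 214
r_10 = 48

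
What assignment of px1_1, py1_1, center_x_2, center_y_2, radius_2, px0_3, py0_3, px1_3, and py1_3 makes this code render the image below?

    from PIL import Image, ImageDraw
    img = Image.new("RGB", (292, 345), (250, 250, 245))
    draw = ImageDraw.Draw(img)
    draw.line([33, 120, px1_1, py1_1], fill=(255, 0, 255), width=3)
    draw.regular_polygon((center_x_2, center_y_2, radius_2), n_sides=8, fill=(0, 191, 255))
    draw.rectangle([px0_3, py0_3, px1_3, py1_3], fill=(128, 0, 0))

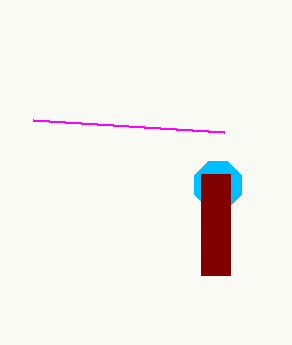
px1_1 = 224, py1_1 = 132, center_x_2 = 218, center_y_2 = 185, radius_2 = 25, px0_3 = 201, py0_3 = 174, px1_3 = 230, py1_3 = 275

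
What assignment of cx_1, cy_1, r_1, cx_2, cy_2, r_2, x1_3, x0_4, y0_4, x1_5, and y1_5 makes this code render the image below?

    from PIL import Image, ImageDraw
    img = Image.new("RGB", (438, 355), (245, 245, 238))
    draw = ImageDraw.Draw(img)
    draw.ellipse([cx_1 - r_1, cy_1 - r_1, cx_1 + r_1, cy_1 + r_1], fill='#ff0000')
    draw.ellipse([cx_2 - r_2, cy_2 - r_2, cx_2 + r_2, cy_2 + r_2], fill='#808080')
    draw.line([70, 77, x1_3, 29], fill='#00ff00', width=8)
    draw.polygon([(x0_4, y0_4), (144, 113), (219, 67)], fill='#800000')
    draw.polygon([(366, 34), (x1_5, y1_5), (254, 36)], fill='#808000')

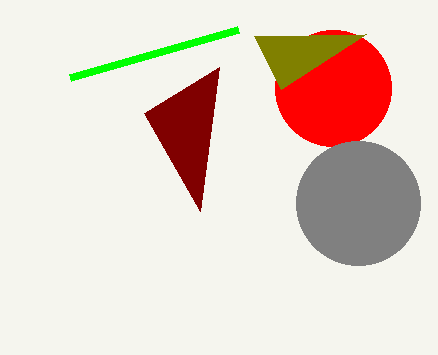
cx_1 = 333, cy_1 = 88, r_1 = 58, cx_2 = 358, cy_2 = 203, r_2 = 62, x1_3 = 238, x0_4 = 200, y0_4 = 211, x1_5 = 281, y1_5 = 89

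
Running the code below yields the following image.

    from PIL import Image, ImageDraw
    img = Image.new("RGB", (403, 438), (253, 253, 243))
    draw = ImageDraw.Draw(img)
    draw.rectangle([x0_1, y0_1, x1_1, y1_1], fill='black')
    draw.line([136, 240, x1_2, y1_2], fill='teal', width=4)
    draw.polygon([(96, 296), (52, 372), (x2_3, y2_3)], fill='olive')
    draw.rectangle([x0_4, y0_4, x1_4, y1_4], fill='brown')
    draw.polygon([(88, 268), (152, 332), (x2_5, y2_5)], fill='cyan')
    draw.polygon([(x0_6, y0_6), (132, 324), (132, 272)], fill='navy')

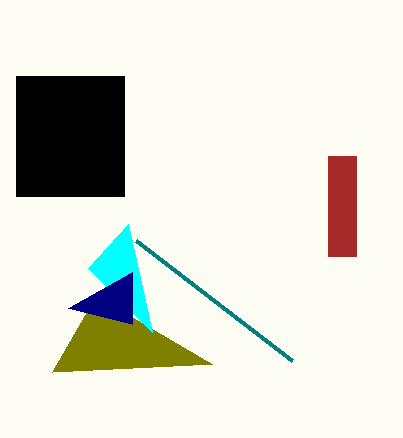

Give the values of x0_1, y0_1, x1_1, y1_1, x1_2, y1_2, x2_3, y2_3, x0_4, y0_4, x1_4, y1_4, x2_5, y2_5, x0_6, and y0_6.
x0_1 = 16, y0_1 = 76, x1_1 = 124, y1_1 = 196, x1_2 = 292, y1_2 = 360, x2_3 = 212, y2_3 = 364, x0_4 = 328, y0_4 = 156, x1_4 = 356, y1_4 = 256, x2_5 = 128, y2_5 = 224, x0_6 = 68, y0_6 = 308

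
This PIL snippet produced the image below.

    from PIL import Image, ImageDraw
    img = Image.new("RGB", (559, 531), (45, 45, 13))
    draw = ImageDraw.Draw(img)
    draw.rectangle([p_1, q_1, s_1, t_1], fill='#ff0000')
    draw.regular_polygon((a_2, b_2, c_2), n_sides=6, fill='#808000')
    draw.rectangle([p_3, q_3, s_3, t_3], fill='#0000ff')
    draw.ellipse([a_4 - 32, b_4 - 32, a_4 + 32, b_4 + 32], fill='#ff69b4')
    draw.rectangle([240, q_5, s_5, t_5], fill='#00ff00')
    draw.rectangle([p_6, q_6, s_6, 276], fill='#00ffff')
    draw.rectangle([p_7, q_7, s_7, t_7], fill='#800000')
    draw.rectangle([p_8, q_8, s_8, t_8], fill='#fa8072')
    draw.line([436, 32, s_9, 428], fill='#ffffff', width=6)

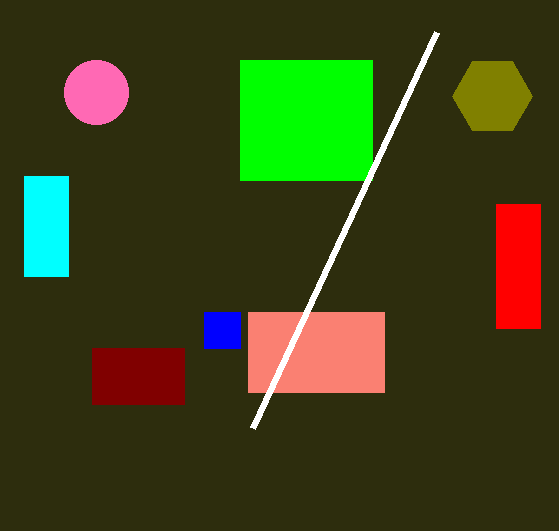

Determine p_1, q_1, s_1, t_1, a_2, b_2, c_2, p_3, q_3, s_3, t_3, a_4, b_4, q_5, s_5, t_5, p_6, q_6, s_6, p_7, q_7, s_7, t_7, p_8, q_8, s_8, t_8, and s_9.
p_1 = 496; q_1 = 204; s_1 = 540; t_1 = 328; a_2 = 492; b_2 = 96; c_2 = 40; p_3 = 204; q_3 = 312; s_3 = 240; t_3 = 348; a_4 = 96; b_4 = 92; q_5 = 60; s_5 = 372; t_5 = 180; p_6 = 24; q_6 = 176; s_6 = 68; p_7 = 92; q_7 = 348; s_7 = 184; t_7 = 404; p_8 = 248; q_8 = 312; s_8 = 384; t_8 = 392; s_9 = 252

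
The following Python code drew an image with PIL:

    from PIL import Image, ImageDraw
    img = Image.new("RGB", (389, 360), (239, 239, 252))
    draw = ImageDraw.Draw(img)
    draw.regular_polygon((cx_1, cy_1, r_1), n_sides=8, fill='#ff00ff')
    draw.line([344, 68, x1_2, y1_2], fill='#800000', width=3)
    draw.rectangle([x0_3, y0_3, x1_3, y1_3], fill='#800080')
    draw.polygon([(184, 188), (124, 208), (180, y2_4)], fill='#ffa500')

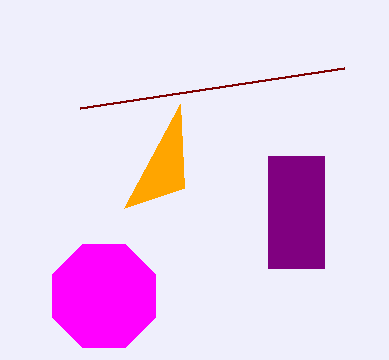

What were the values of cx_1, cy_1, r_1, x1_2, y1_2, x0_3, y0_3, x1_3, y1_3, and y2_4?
cx_1 = 104; cy_1 = 296; r_1 = 56; x1_2 = 80; y1_2 = 108; x0_3 = 268; y0_3 = 156; x1_3 = 324; y1_3 = 268; y2_4 = 104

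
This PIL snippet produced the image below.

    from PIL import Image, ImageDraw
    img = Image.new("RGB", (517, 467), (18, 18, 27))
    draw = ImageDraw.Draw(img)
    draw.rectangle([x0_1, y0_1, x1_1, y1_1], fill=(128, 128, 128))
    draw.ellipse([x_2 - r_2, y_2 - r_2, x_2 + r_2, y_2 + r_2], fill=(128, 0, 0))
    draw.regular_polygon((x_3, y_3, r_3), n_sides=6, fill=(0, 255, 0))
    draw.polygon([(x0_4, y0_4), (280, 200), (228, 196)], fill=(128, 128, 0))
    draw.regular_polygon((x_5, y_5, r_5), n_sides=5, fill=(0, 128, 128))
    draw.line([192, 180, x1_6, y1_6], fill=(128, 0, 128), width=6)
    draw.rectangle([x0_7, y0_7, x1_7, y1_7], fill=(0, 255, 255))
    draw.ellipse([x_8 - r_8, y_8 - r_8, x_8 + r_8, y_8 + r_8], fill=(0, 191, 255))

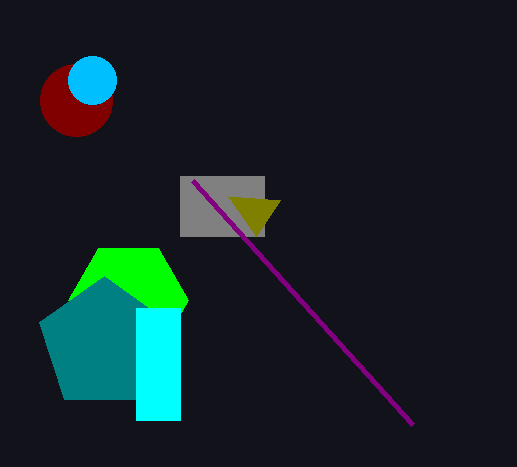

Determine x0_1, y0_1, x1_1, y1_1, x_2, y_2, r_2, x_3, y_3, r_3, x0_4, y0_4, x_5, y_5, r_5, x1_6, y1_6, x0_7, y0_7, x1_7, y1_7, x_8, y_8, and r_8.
x0_1 = 180, y0_1 = 176, x1_1 = 264, y1_1 = 236, x_2 = 76, y_2 = 100, r_2 = 36, x_3 = 128, y_3 = 300, r_3 = 60, x0_4 = 256, y0_4 = 236, x_5 = 104, y_5 = 344, r_5 = 68, x1_6 = 412, y1_6 = 424, x0_7 = 136, y0_7 = 308, x1_7 = 180, y1_7 = 420, x_8 = 92, y_8 = 80, r_8 = 24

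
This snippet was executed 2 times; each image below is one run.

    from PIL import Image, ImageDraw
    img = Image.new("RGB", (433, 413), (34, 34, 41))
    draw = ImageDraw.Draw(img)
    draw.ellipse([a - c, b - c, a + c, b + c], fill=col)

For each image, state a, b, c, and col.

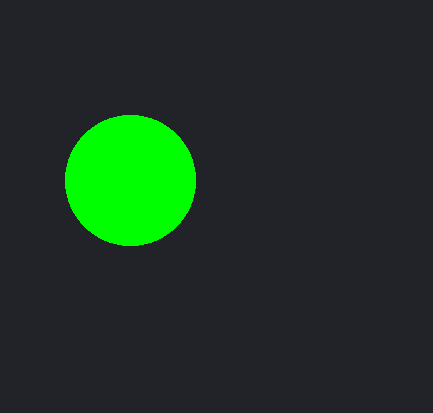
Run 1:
a = 130; b = 180; c = 65; col = 'lime'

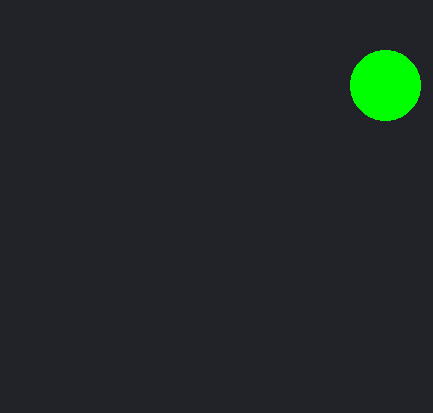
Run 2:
a = 385; b = 85; c = 35; col = 'lime'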